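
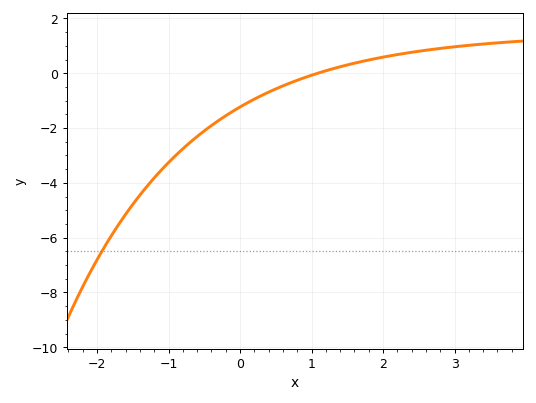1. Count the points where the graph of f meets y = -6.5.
1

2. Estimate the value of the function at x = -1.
-3.26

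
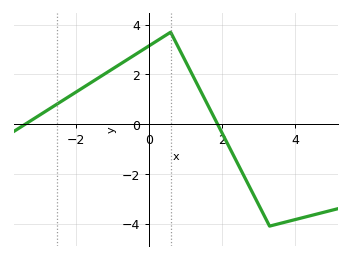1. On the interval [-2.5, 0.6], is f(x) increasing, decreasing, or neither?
increasing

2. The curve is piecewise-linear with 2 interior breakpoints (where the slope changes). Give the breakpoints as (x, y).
(0.6, 3.7); (3.3, -4.1)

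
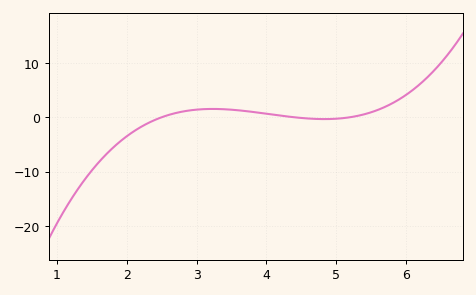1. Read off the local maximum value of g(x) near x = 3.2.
2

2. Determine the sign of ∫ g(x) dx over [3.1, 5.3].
positive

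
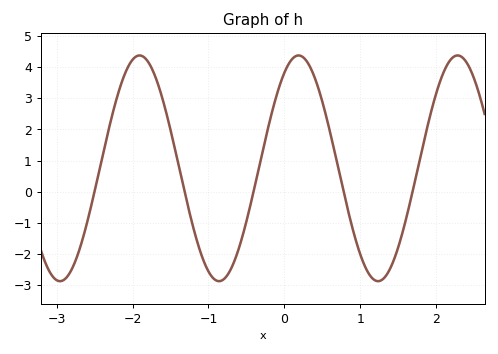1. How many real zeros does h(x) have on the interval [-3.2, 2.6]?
5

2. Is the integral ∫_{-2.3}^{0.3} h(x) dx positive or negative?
positive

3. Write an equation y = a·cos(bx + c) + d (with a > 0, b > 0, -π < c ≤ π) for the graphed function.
y = 3.63cos(3x - 0.56) + 0.75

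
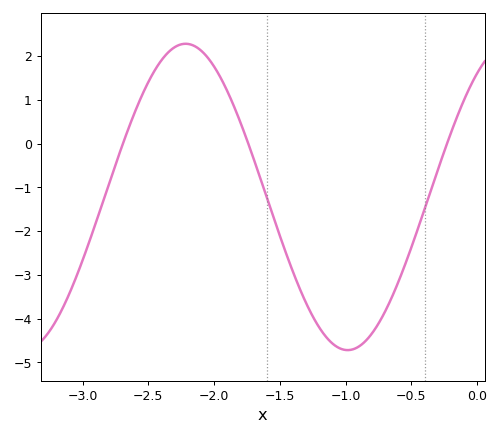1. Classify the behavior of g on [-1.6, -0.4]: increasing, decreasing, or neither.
neither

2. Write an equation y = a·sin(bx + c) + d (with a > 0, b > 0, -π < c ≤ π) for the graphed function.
y = 3.5sin(2.55x + 0.94) - 1.22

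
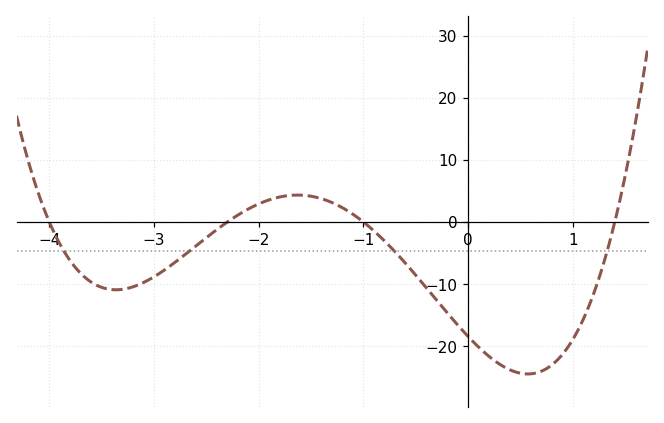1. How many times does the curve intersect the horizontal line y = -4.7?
4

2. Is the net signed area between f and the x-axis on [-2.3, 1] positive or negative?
negative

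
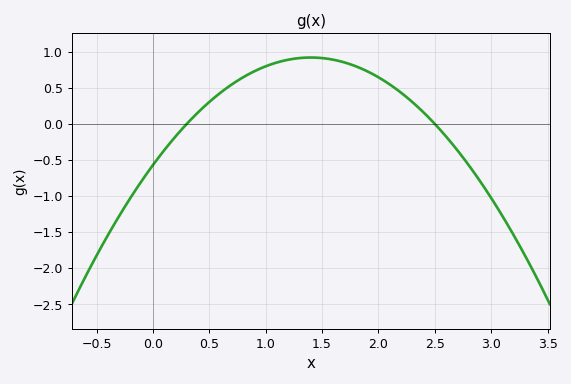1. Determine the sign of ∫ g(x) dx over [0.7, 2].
positive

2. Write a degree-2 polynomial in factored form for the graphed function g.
y = -0.76(x - 0.3)(x - 2.5)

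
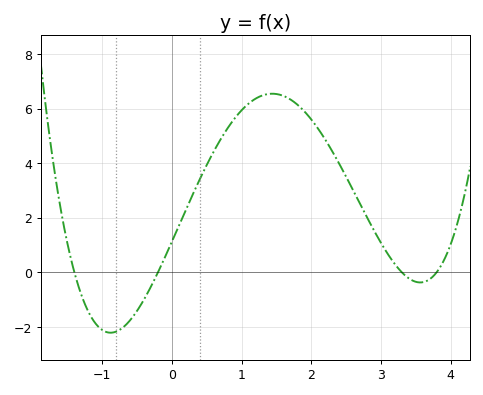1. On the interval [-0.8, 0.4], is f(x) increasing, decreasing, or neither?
increasing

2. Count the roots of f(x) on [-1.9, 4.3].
4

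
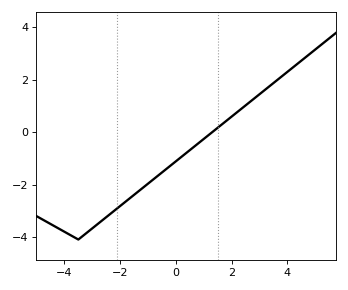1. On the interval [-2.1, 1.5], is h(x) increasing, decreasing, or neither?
increasing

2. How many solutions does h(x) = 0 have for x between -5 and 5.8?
1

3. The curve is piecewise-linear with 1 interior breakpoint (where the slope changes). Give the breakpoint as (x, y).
(-3.5, -4.1)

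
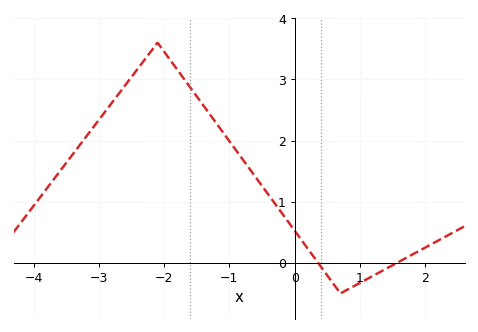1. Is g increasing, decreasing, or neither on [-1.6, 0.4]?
decreasing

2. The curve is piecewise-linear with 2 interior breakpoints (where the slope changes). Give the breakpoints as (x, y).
(-2.1, 3.6); (0.7, -0.5)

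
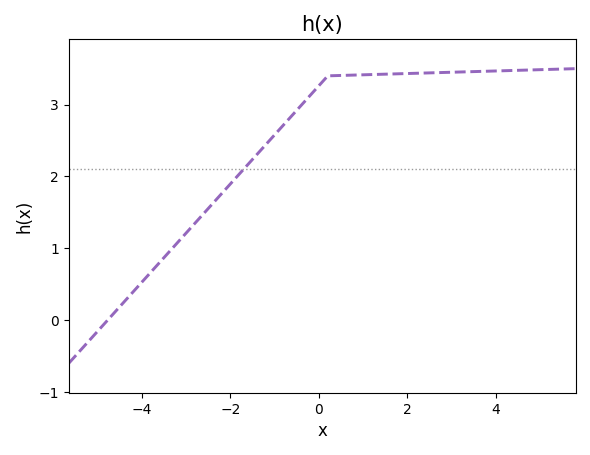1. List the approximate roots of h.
-4.8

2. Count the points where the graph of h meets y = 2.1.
1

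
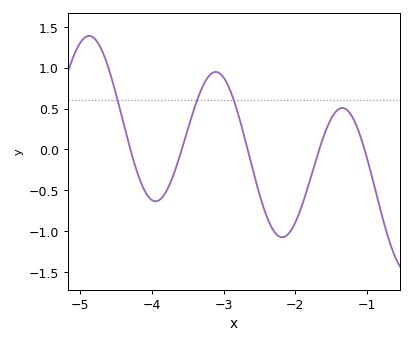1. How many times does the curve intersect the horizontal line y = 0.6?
3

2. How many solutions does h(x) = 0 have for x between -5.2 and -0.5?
5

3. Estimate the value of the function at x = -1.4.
0.5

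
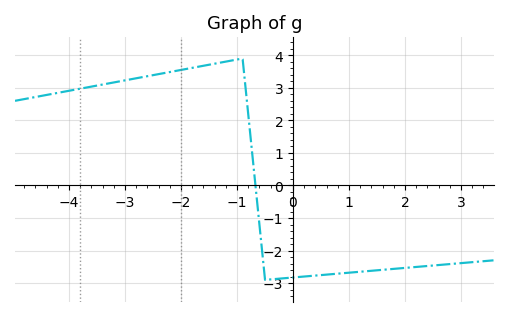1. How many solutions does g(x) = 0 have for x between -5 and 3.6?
1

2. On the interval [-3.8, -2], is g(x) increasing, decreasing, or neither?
increasing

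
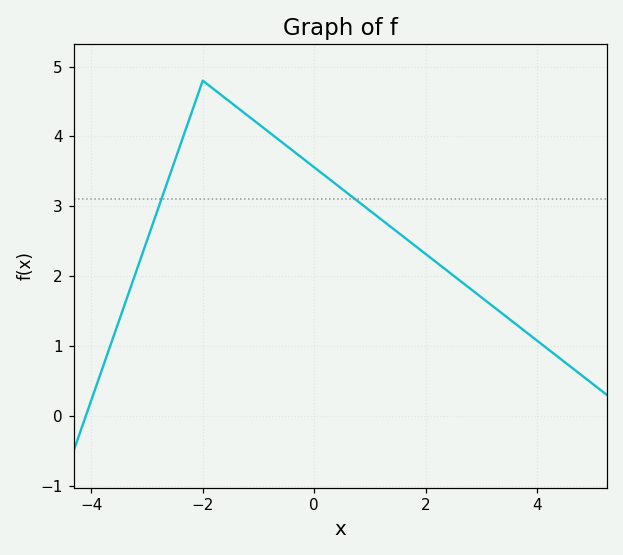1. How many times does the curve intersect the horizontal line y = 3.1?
2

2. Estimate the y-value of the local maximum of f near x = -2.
4.8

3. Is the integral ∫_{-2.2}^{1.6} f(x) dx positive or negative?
positive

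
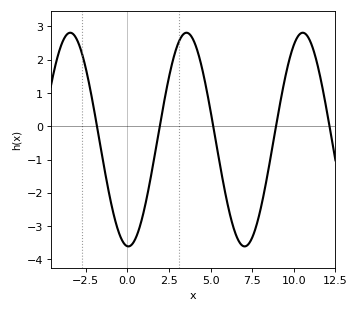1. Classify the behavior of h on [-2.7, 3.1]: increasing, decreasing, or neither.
neither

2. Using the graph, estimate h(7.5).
-3.3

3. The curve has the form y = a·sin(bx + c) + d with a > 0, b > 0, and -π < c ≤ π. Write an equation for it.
y = 3.21sin(0.9x - 1.6) - 0.4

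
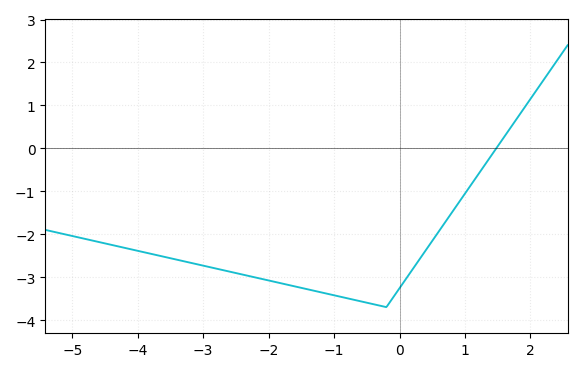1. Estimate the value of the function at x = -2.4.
-2.9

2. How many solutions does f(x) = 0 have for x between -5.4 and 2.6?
1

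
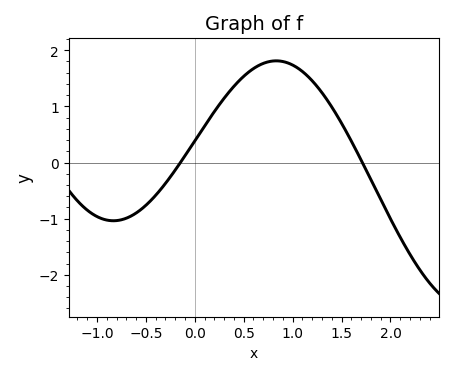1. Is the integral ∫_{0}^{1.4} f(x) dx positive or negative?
positive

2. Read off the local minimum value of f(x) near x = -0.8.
-1.04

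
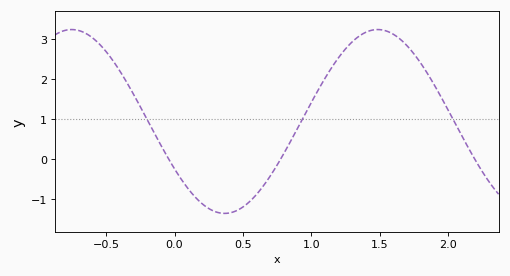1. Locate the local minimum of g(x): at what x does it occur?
0.366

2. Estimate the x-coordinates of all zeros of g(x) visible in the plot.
-0.044, 0.776, 2.19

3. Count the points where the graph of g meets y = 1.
3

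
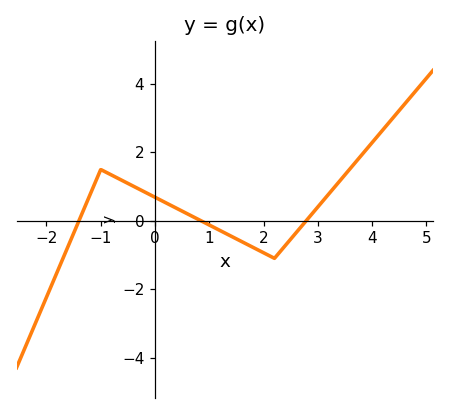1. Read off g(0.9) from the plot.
-0.044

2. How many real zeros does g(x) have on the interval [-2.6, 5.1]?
3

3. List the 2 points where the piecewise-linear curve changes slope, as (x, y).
(-1, 1.5); (2.2, -1.1)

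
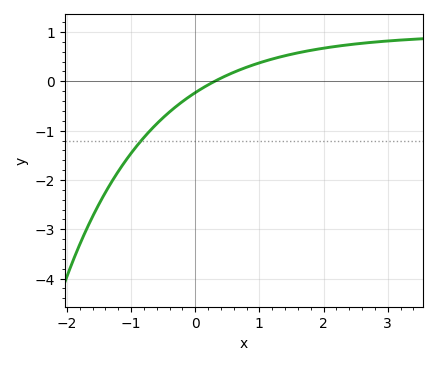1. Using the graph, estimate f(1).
0.375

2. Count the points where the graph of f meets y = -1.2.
1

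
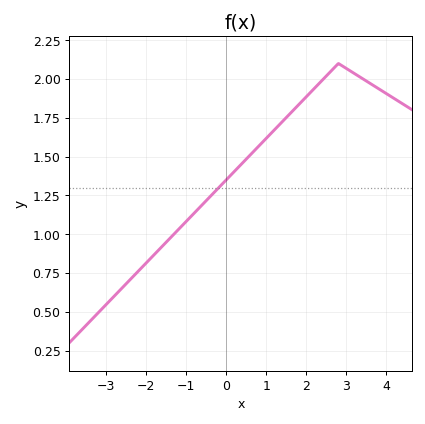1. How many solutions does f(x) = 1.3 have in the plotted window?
1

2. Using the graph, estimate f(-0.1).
1.32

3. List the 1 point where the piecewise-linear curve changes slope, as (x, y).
(2.8, 2.1)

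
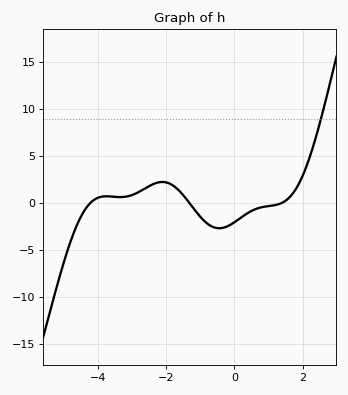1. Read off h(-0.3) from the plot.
-2.6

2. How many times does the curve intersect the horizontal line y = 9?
1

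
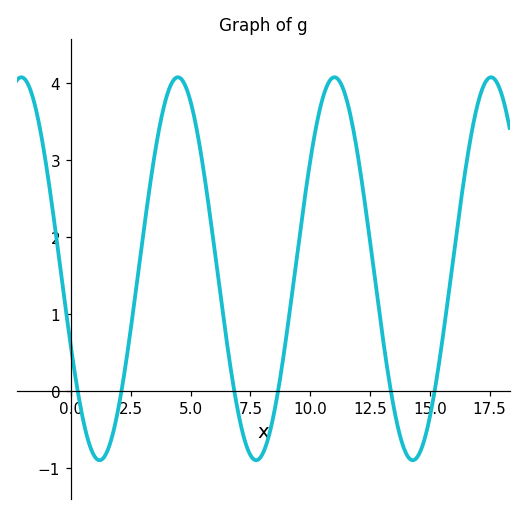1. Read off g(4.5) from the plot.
4.08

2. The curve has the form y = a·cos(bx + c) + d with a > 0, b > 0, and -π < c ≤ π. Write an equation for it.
y = 2.49cos(0.96x + 1.99) + 1.59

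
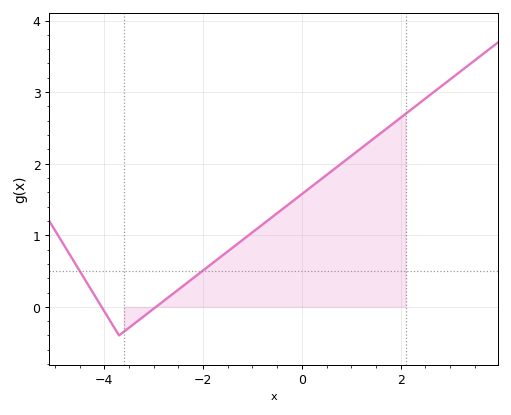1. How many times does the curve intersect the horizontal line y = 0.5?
2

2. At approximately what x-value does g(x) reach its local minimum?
-3.6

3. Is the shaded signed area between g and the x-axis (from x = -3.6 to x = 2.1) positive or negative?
positive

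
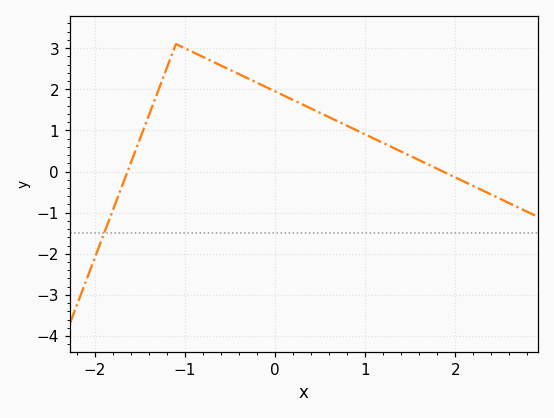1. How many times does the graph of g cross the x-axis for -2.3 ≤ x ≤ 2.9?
2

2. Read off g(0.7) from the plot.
1.22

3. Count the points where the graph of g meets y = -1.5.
1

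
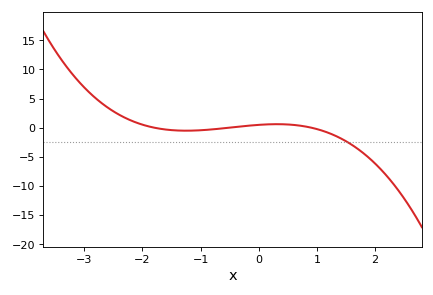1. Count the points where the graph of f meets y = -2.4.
1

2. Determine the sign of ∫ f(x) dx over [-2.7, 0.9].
positive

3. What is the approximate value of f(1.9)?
-5.24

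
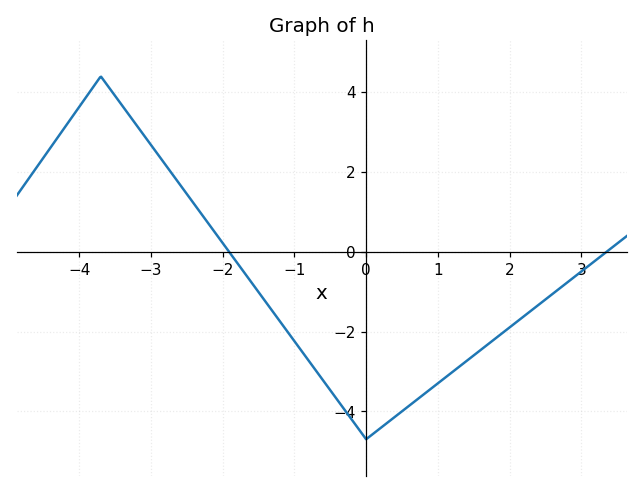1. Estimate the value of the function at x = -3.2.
3.2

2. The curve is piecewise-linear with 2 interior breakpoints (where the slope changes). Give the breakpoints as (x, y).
(-3.7, 4.4); (0, -4.7)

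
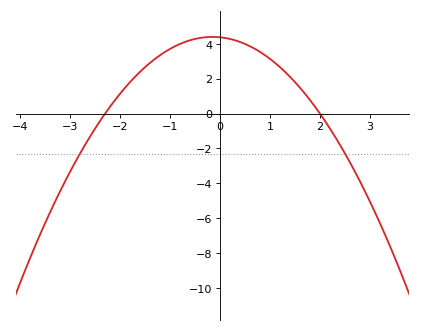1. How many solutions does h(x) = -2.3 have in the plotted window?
2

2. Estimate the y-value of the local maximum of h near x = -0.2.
4.4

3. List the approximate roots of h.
-2.2, 2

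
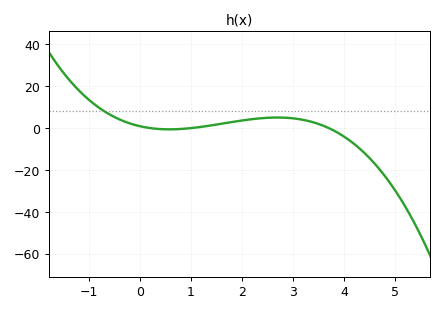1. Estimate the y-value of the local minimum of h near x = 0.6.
0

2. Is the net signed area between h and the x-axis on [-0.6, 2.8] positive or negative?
positive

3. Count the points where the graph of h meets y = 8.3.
1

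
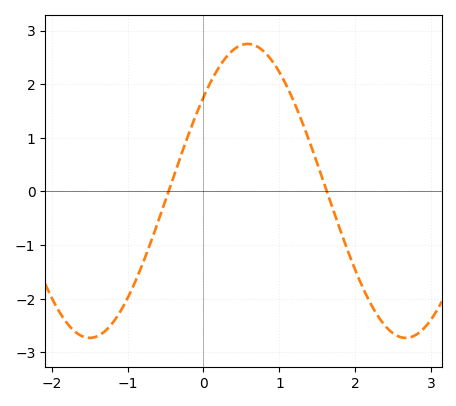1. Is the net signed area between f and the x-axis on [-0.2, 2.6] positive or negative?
positive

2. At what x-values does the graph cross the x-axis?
-0.5, 1.6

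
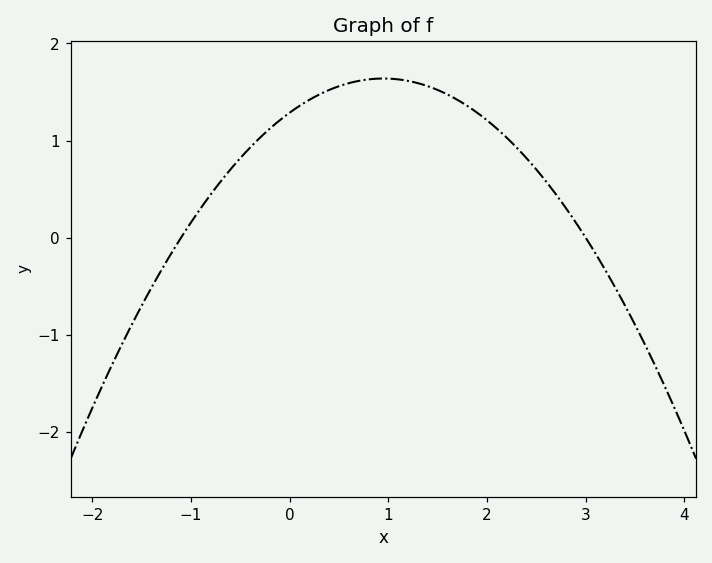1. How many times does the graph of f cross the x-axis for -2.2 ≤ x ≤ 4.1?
2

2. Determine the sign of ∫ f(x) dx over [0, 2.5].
positive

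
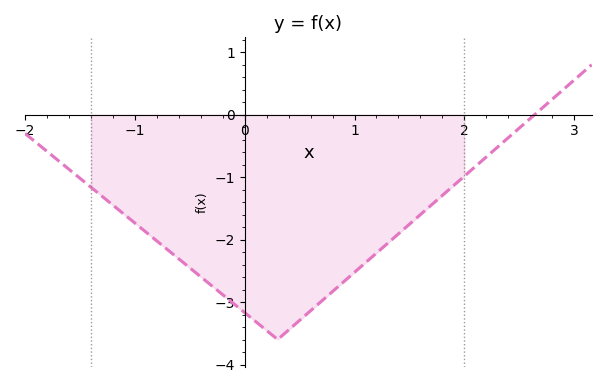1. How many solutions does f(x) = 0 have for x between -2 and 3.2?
1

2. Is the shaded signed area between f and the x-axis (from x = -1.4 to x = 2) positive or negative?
negative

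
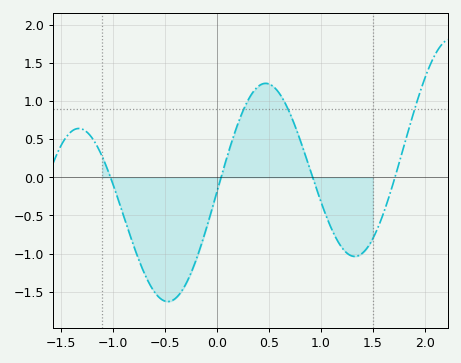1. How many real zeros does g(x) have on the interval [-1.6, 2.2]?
4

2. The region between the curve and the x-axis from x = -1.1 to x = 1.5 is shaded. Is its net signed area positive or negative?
negative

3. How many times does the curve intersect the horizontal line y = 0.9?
3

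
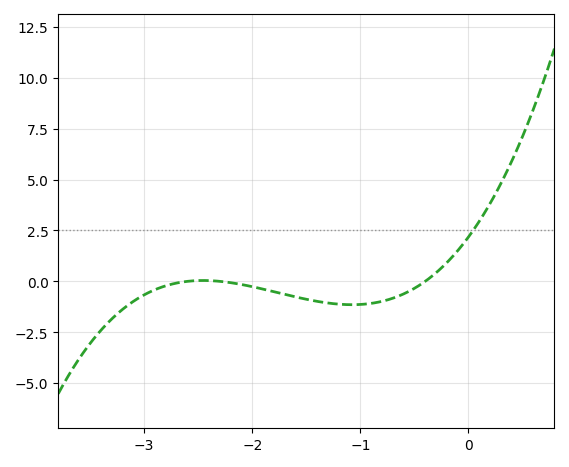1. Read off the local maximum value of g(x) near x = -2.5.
0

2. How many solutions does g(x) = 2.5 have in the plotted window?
1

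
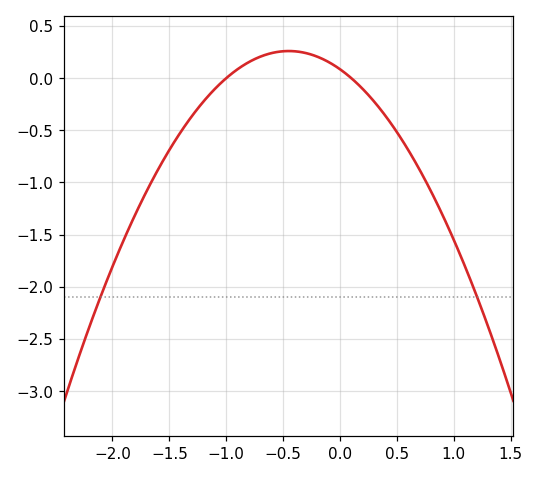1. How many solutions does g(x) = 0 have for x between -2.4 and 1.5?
2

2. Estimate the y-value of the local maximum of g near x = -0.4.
0.25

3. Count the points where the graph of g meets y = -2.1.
2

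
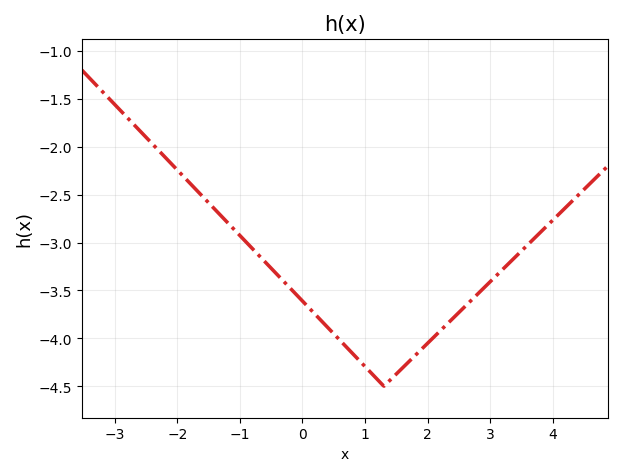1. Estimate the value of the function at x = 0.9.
-4.23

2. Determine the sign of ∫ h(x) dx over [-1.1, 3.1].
negative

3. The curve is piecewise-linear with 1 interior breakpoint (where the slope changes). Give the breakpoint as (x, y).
(1.3, -4.5)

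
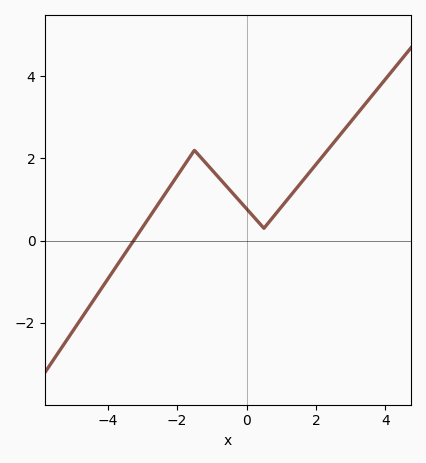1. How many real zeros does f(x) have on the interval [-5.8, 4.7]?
1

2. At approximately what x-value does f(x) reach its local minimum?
0.4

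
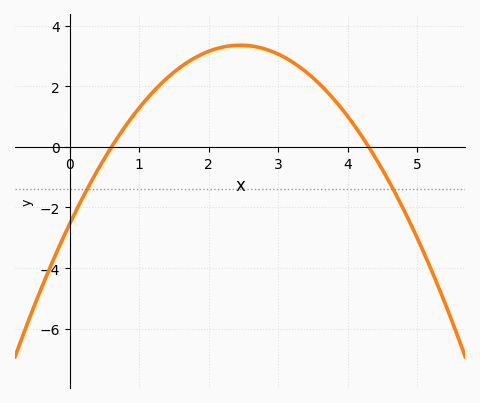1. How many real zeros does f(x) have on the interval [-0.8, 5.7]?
2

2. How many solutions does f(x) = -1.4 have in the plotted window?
2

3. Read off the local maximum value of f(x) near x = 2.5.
3.4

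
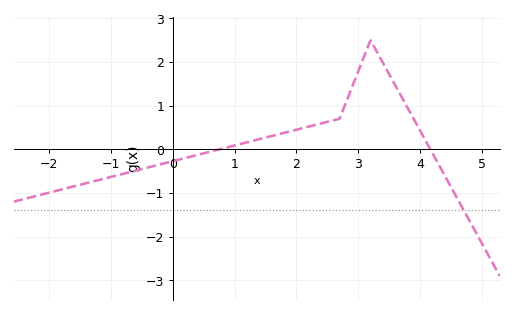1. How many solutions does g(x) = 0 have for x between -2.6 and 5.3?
2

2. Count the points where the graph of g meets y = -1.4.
1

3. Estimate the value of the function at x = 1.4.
0.2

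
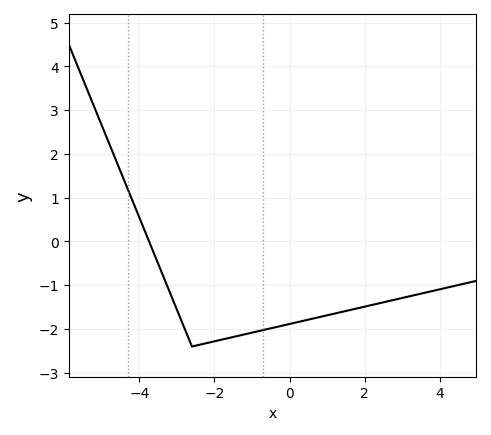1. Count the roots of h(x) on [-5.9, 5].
1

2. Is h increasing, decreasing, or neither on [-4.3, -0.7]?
neither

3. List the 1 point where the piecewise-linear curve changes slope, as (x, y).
(-2.6, -2.4)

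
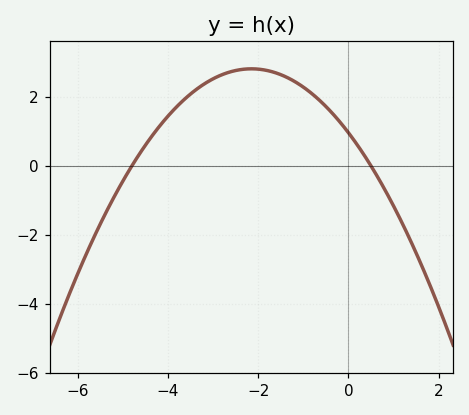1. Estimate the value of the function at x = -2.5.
2.76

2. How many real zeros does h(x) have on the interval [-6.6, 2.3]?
2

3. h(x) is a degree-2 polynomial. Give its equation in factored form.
y = -0.4(x + 4.8)(x - 0.5)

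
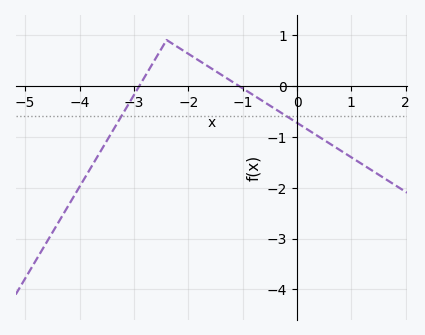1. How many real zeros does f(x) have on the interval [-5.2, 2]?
2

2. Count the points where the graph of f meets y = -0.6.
2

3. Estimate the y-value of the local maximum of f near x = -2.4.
0.9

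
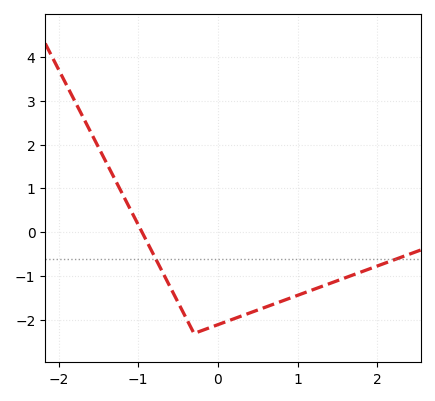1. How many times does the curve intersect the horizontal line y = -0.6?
2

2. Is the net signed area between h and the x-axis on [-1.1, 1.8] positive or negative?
negative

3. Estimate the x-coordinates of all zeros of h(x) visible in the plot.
-0.951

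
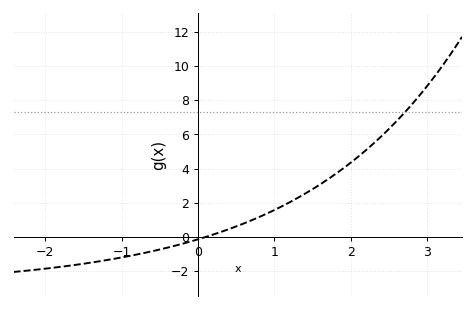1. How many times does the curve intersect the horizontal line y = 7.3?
1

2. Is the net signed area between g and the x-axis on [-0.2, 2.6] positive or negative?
positive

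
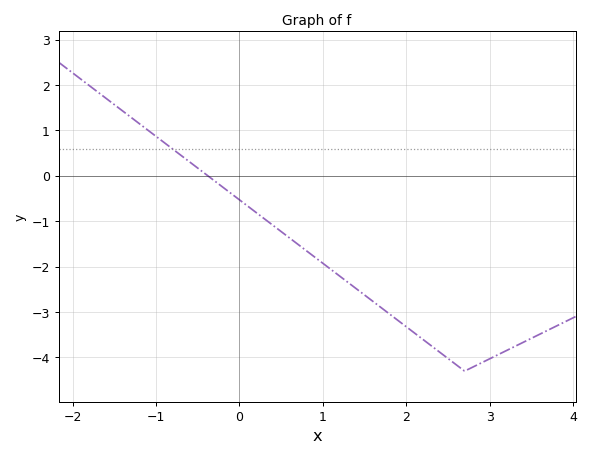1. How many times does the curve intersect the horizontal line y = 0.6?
1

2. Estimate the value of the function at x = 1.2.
-2.2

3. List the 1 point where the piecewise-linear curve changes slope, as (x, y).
(2.7, -4.3)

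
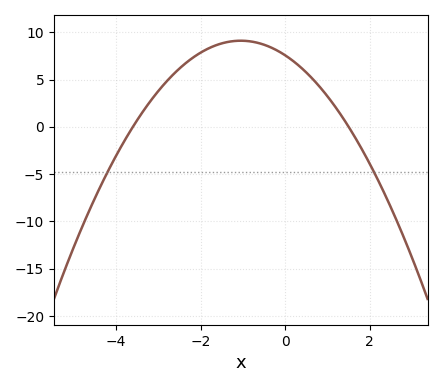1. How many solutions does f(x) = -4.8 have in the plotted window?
2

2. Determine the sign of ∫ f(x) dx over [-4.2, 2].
positive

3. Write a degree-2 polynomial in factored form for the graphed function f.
y = -1.4(x + 3.6)(x - 1.5)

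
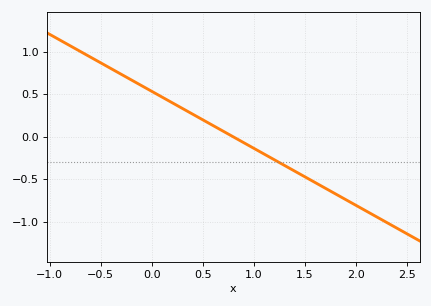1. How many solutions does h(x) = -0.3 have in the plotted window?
1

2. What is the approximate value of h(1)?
-0.15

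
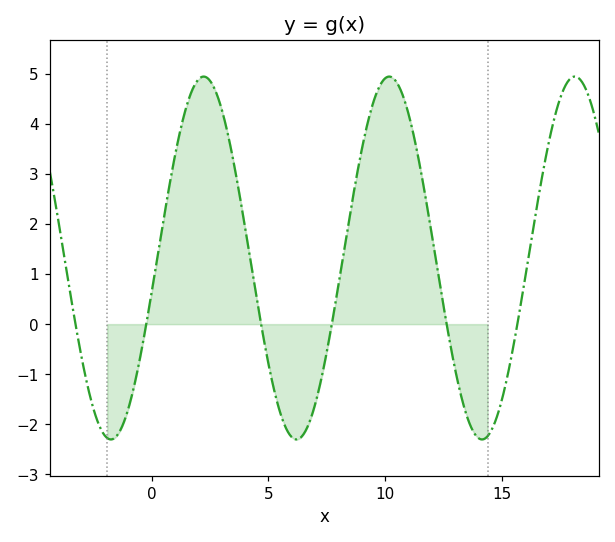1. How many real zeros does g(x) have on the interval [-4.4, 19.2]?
6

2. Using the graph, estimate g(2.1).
4.9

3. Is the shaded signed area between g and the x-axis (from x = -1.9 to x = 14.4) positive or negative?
positive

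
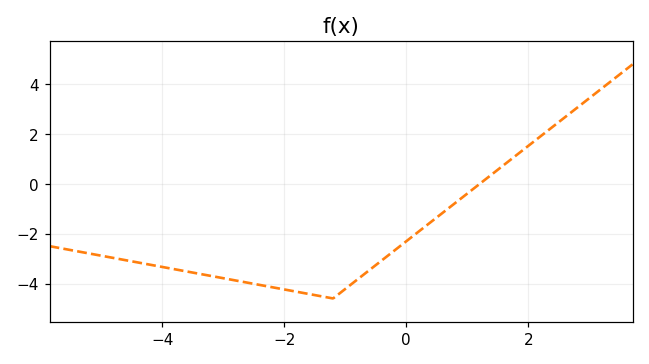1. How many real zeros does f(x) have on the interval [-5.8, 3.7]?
1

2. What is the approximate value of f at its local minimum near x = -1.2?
-4.6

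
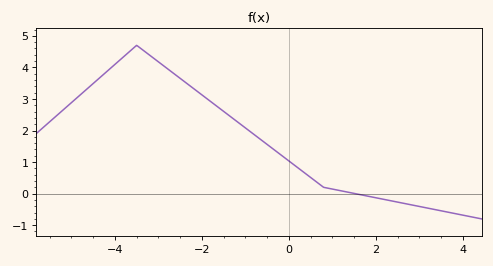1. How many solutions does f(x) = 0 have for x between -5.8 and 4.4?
1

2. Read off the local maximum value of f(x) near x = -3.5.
4.7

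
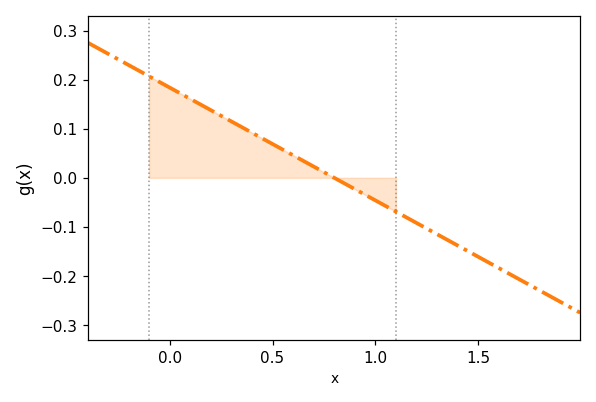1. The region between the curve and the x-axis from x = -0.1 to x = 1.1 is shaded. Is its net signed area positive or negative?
positive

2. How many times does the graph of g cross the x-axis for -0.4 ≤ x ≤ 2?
1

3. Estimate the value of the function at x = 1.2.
-0.09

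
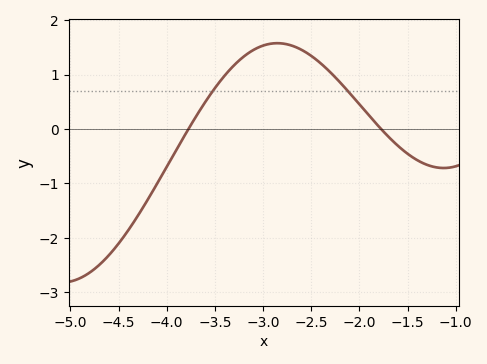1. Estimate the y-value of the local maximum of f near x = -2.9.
1.58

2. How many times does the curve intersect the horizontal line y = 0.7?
2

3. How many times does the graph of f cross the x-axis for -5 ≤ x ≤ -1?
2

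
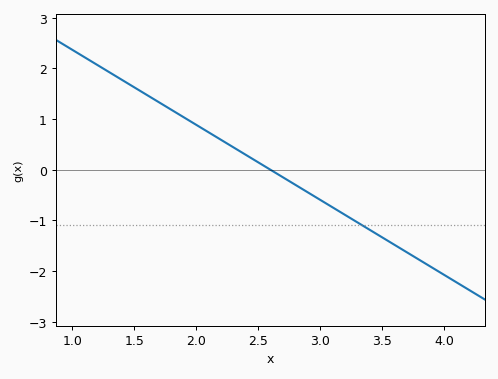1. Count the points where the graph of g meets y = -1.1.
1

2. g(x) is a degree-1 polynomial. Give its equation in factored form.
y = -1.48(x - 2.6)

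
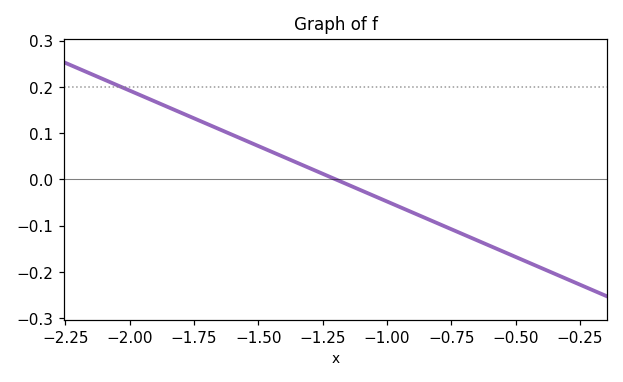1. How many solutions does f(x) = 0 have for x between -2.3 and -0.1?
1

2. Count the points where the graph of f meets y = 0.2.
1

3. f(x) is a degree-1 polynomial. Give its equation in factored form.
y = -0.24(x + 1.2)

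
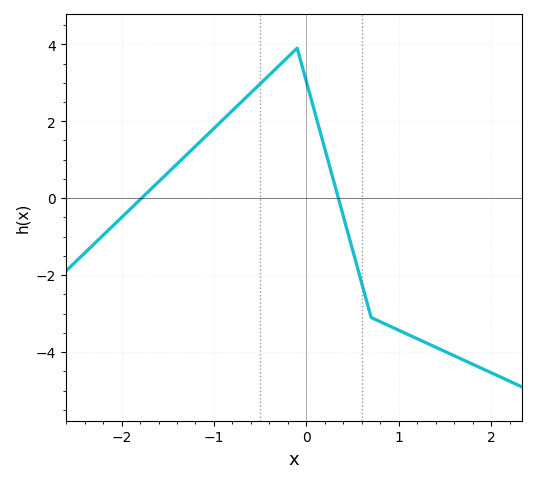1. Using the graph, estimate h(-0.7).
2.6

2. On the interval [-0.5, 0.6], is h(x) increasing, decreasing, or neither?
neither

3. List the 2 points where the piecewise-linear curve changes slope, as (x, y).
(-0.1, 3.9); (0.7, -3.1)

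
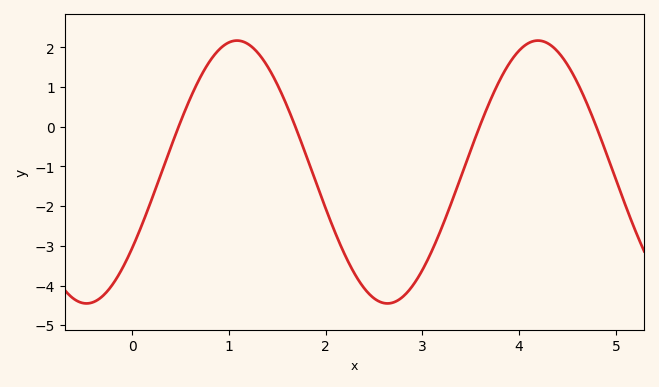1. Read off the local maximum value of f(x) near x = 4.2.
2.2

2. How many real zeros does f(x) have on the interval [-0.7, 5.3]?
4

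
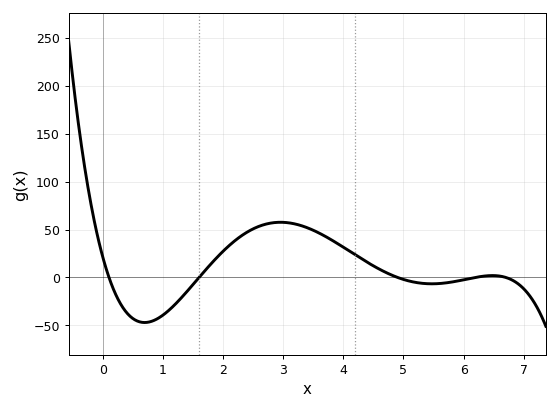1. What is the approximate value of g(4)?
31.5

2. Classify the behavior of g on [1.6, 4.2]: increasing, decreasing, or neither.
neither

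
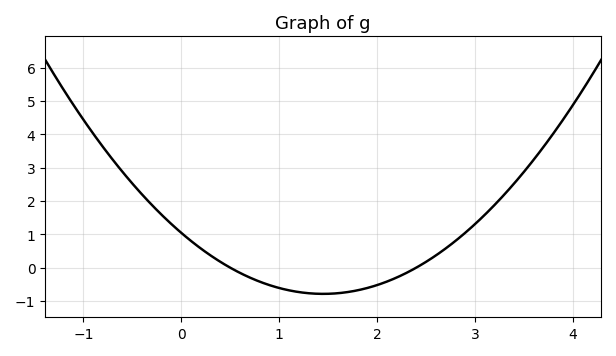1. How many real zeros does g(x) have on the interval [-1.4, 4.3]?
2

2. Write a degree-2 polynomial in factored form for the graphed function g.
y = 0.87(x - 0.5)(x - 2.4)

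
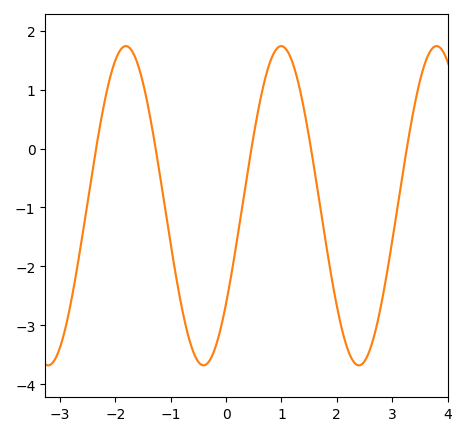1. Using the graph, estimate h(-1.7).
1.66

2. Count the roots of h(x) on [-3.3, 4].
5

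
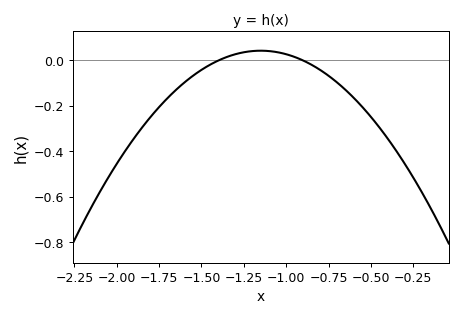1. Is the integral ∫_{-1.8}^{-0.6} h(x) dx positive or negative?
negative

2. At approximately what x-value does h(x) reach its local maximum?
-1.15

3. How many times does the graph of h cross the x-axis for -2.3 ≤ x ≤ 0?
2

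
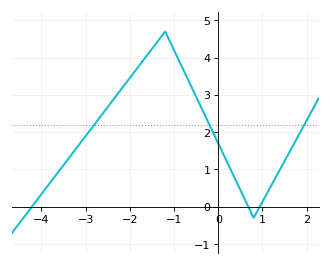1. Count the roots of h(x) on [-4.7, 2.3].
3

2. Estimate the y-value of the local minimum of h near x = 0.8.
-0.297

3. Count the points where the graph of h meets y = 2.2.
3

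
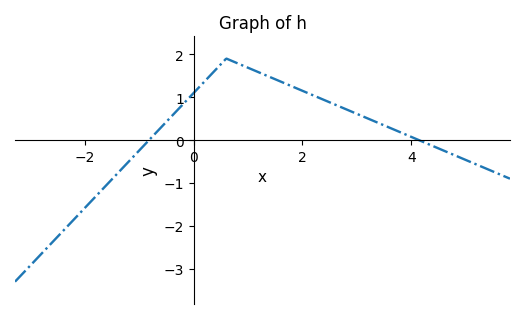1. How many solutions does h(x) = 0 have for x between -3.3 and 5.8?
2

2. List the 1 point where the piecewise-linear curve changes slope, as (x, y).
(0.6, 1.9)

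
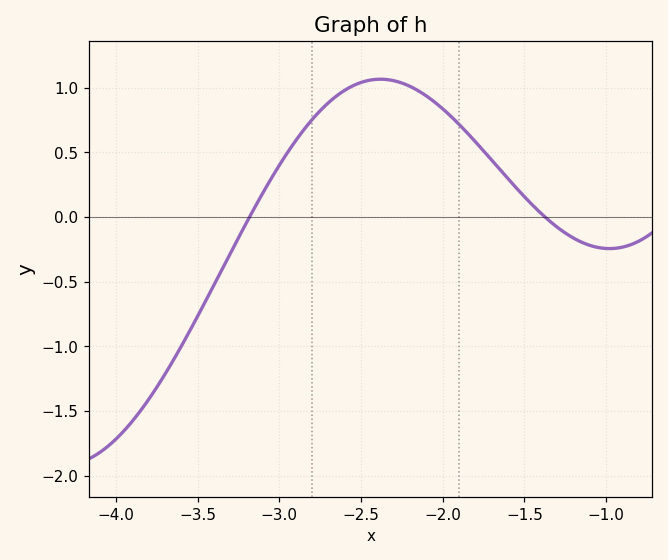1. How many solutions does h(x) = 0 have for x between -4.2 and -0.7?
2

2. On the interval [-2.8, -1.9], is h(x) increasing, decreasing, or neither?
neither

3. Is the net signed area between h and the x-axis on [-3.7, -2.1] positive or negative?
positive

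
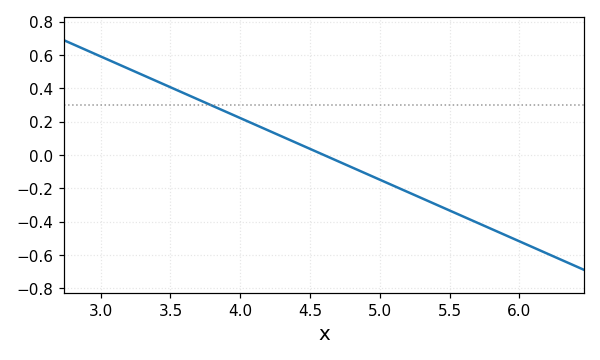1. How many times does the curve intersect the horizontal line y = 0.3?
1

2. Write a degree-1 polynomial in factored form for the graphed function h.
y = -0.37(x - 4.6)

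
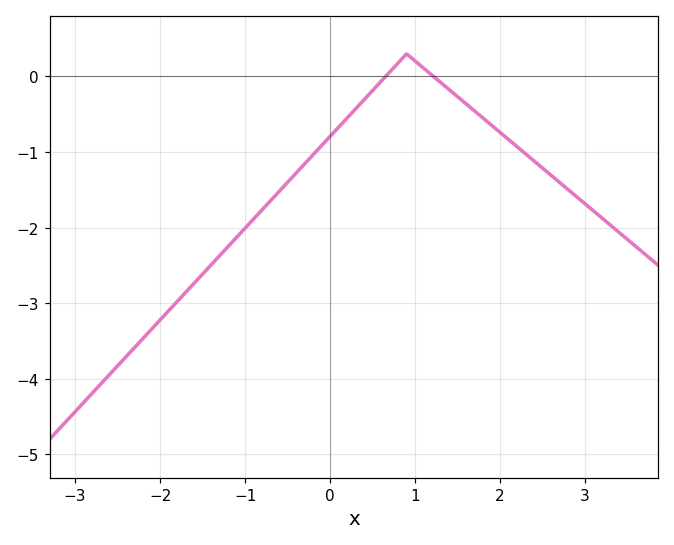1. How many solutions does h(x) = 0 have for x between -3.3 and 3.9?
2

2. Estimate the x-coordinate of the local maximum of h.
0.901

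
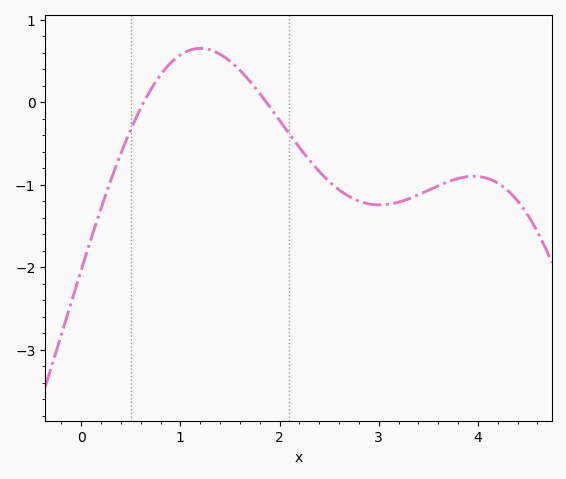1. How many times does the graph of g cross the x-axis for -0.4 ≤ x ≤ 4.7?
2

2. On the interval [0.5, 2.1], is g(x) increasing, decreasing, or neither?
neither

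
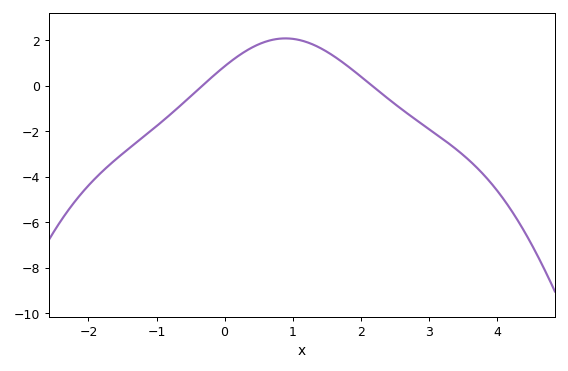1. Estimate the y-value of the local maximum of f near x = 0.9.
2.08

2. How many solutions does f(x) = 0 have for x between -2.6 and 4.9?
2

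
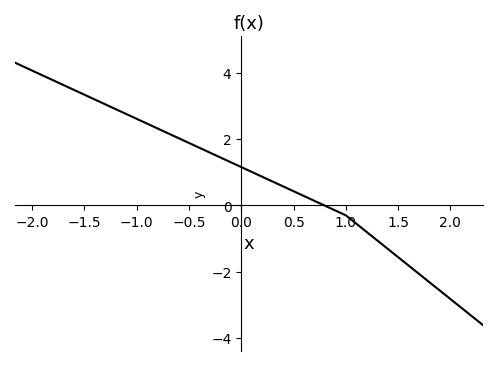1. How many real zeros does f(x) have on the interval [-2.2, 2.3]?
1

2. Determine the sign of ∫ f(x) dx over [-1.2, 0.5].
positive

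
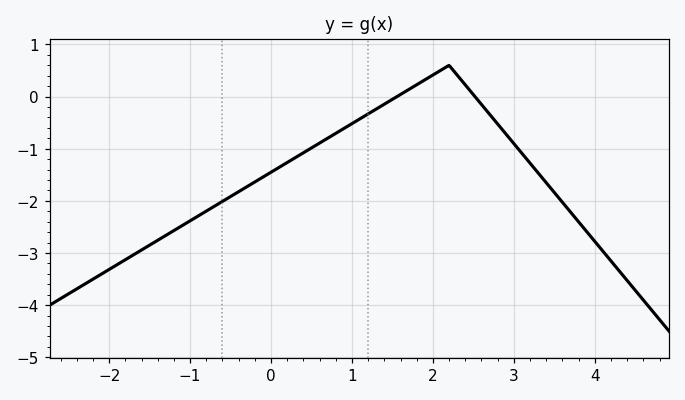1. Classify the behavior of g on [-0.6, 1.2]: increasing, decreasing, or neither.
increasing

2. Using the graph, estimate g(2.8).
-0.5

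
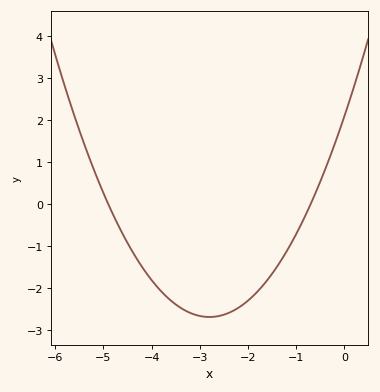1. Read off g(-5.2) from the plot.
0.823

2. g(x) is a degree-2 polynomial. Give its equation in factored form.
y = 0.61(x + 4.9)(x + 0.7)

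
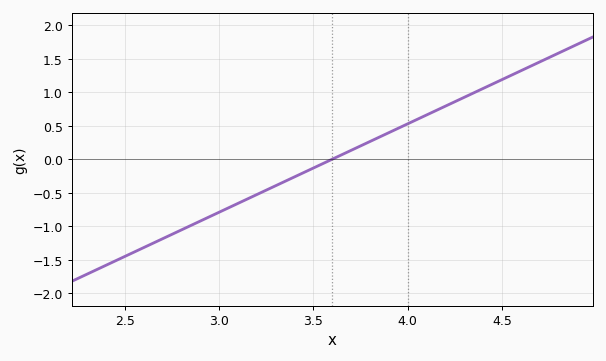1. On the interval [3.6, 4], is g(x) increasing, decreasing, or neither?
increasing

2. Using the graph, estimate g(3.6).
0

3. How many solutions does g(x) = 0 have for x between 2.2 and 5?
1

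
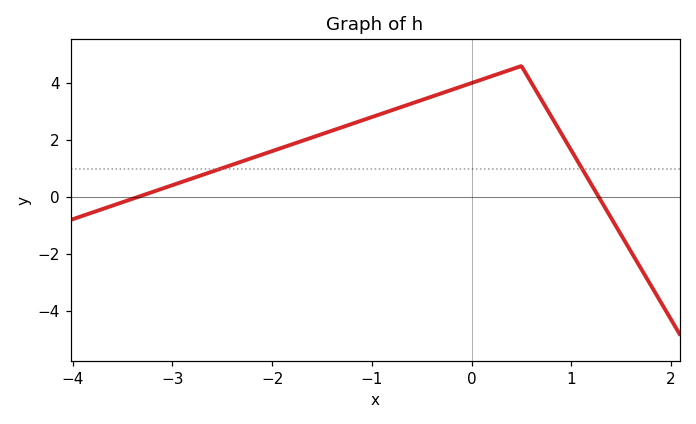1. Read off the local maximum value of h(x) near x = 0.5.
4.6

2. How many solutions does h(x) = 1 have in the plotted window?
2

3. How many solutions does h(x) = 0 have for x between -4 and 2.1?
2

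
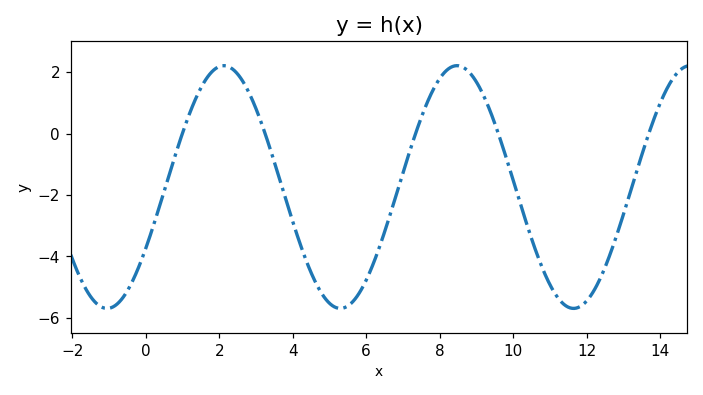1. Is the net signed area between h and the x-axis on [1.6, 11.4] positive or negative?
negative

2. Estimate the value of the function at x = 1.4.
1.24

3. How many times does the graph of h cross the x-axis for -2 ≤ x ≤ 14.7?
5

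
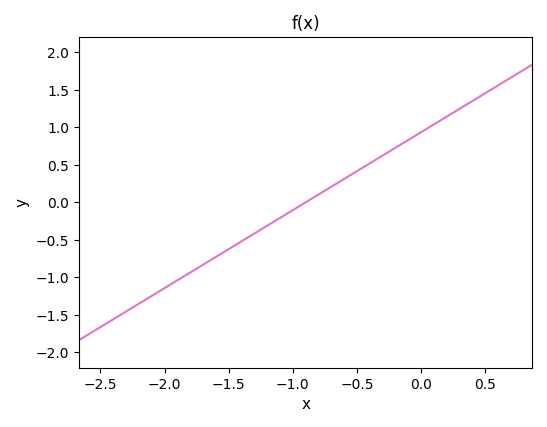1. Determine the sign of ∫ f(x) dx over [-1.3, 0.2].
positive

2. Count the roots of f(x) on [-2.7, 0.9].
1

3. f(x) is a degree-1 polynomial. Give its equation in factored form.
y = 1.04(x + 0.9)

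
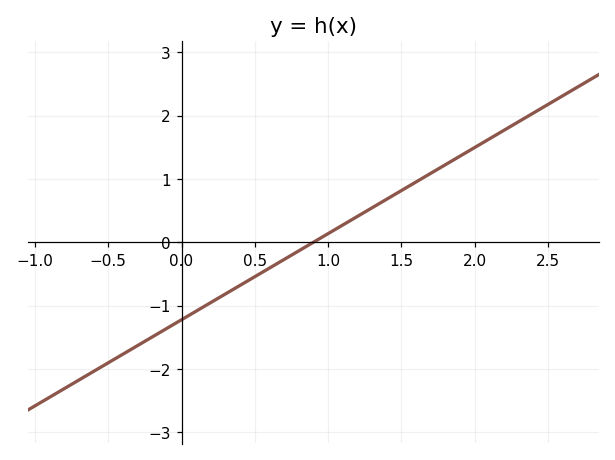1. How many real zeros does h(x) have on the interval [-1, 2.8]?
1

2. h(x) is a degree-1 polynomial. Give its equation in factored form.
y = 1.36(x - 0.9)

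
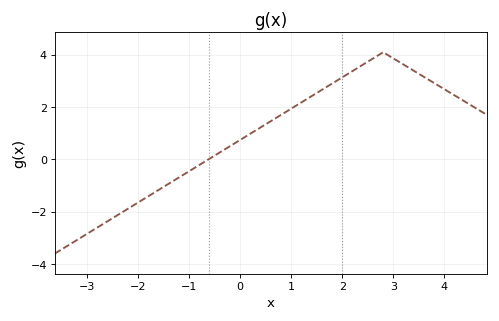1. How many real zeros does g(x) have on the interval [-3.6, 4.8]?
1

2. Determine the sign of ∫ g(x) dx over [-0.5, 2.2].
positive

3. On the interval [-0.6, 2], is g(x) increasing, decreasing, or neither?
increasing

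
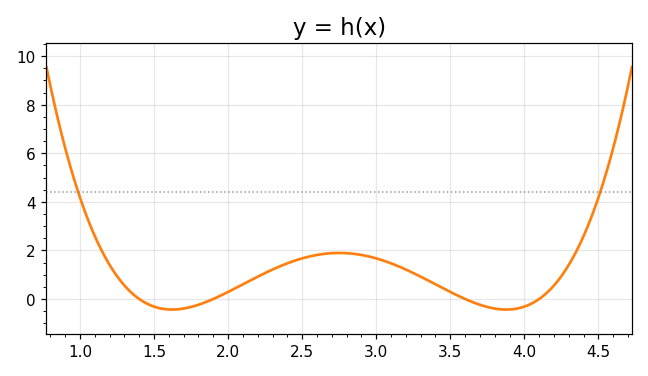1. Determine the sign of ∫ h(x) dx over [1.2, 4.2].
positive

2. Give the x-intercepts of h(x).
1.4, 1.9, 3.6, 4.1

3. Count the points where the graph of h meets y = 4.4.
2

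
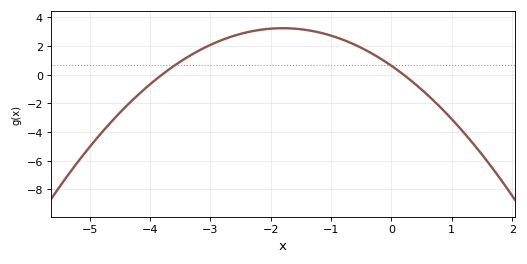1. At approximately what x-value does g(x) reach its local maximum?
-1.8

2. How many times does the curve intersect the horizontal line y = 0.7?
2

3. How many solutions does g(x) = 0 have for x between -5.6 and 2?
2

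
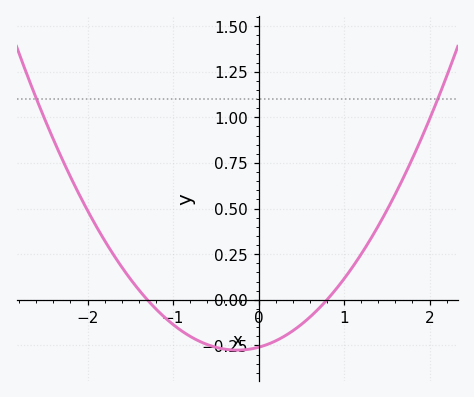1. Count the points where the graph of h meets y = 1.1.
2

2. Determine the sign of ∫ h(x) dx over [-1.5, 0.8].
negative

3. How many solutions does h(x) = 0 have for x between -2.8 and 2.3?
2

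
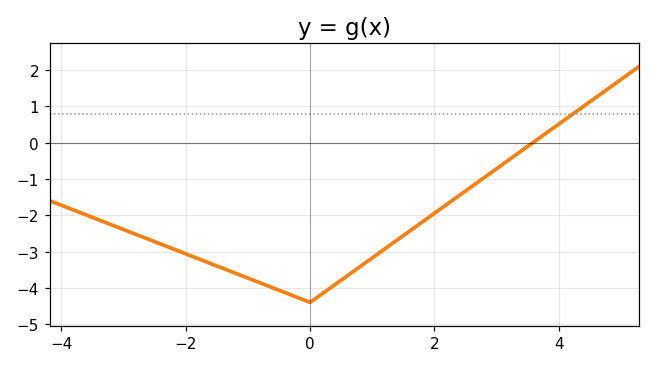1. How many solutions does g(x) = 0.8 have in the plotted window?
1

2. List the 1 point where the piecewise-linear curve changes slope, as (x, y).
(0, -4.4)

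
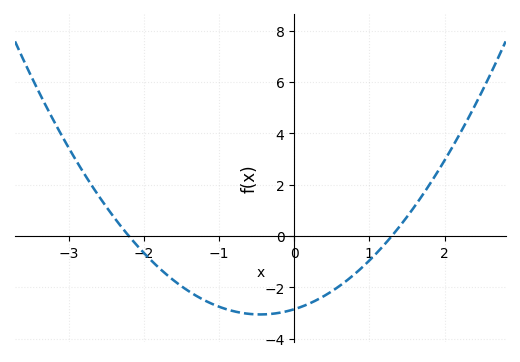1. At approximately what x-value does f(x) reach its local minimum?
-0.45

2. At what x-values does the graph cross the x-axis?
-2.2, 1.3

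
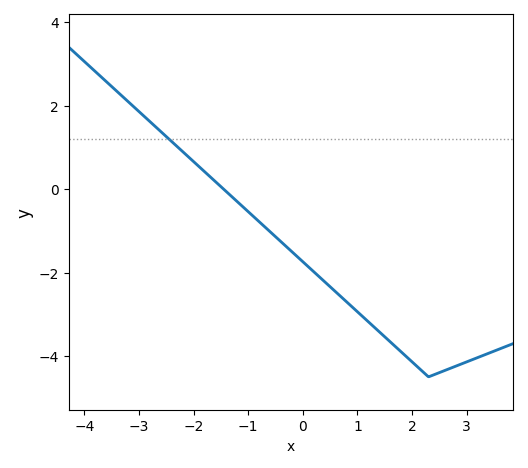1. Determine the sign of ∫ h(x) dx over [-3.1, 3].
negative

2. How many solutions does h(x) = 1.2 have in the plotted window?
1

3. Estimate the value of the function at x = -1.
-0.541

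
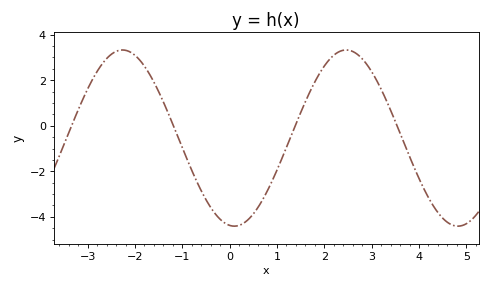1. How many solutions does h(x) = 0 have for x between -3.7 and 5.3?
4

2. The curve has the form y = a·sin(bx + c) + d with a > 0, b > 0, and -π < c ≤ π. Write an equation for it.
y = 3.87sin(1.33x - 1.7) - 0.54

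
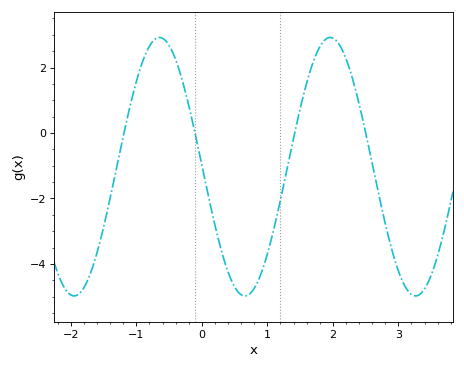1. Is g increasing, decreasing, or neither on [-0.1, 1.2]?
neither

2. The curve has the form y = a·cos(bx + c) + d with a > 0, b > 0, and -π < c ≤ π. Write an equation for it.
y = 3.95cos(2.4x + 1.6) - 1.03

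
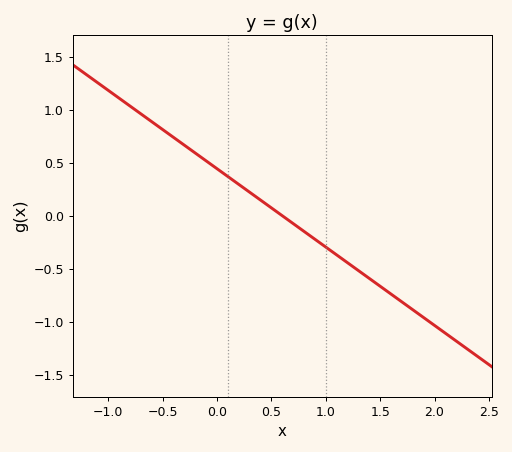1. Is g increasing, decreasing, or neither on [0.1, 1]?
decreasing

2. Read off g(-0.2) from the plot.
0.592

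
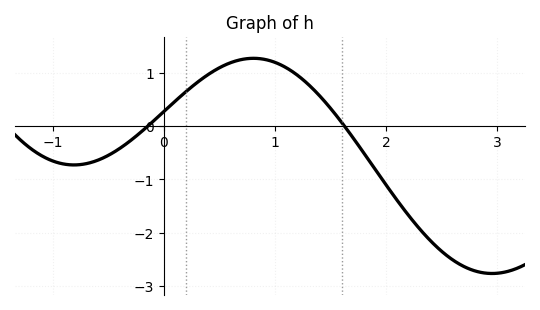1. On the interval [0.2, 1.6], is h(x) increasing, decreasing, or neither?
neither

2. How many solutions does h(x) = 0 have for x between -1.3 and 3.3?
2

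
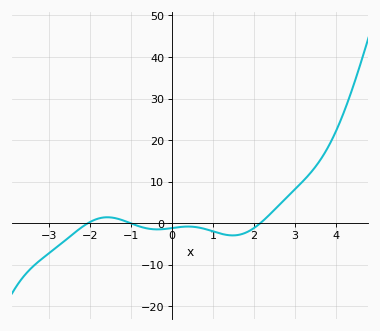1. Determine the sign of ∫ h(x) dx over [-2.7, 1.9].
negative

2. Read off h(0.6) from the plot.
-0.973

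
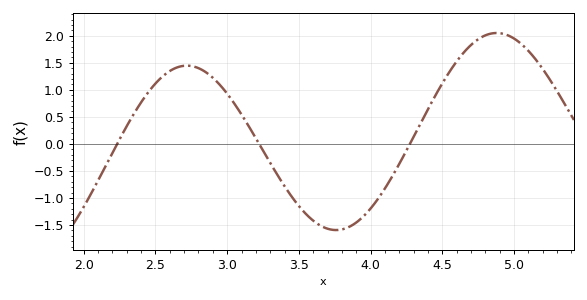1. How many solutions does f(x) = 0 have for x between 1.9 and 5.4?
3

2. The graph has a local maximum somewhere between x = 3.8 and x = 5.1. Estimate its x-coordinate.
4.9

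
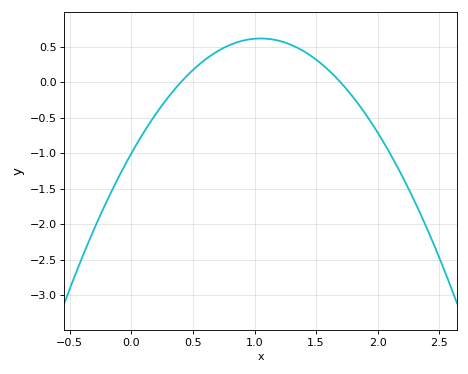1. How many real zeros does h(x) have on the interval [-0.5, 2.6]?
2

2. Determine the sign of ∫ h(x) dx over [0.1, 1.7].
positive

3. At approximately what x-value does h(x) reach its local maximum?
1.05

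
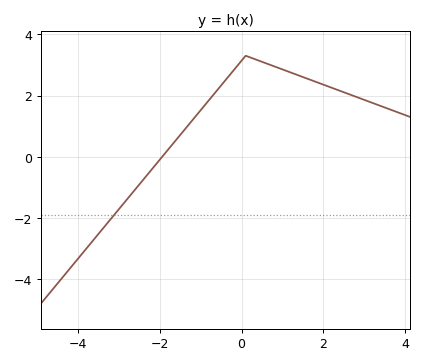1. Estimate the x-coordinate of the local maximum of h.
0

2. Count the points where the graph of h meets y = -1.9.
1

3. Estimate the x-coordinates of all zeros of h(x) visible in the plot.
-2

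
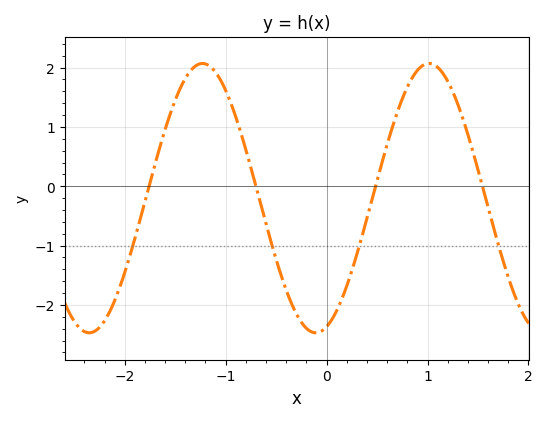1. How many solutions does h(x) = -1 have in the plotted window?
4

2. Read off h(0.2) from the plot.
-1.7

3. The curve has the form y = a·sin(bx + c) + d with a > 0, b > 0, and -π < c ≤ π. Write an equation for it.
y = 2.27sin(2.8x - 1.3) - 0.2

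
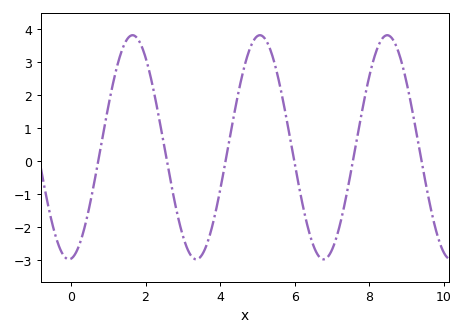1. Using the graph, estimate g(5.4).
3.2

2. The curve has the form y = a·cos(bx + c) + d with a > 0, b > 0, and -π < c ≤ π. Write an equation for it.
y = 3.39cos(1.84x - 3.04) + 0.42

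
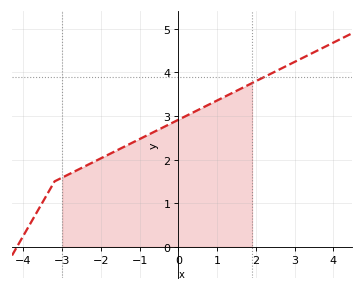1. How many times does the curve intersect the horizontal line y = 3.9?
1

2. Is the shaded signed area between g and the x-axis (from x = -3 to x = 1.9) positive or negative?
positive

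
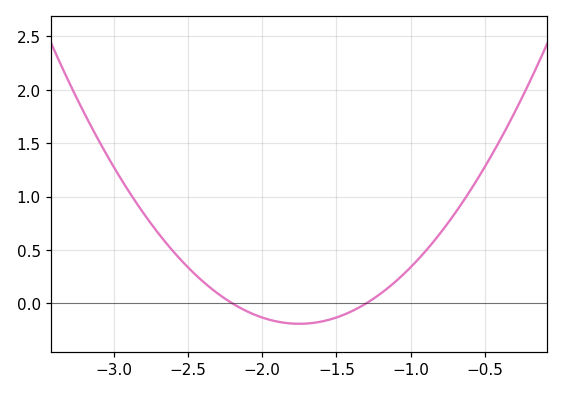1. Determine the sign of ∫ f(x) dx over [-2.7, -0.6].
positive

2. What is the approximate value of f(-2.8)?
0.85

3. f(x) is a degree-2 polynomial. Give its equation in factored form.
y = 0.94(x + 2.2)(x + 1.3)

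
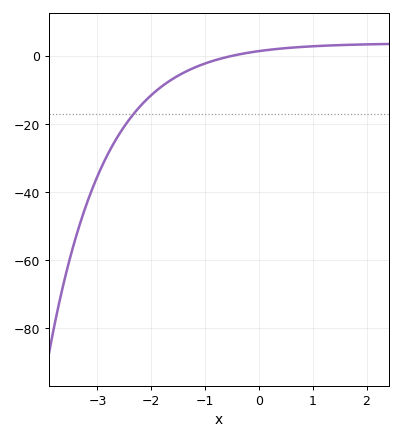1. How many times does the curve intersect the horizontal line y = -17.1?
1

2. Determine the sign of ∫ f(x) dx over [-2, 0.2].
negative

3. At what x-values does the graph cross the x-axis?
-0.503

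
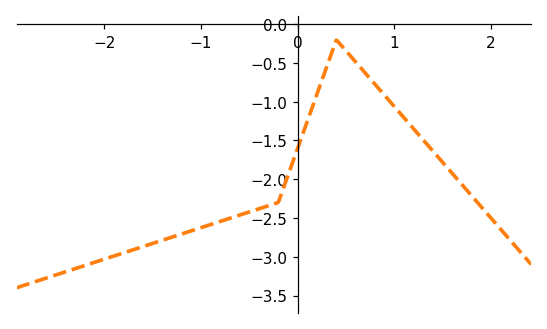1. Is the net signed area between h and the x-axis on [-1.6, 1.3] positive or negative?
negative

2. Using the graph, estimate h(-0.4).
-2.38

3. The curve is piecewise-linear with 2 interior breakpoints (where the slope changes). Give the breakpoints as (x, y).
(-0.2, -2.3); (0.4, -0.2)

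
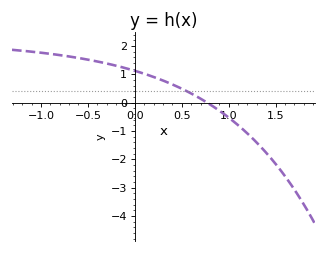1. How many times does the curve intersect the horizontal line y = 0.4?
1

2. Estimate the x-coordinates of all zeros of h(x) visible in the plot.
0.75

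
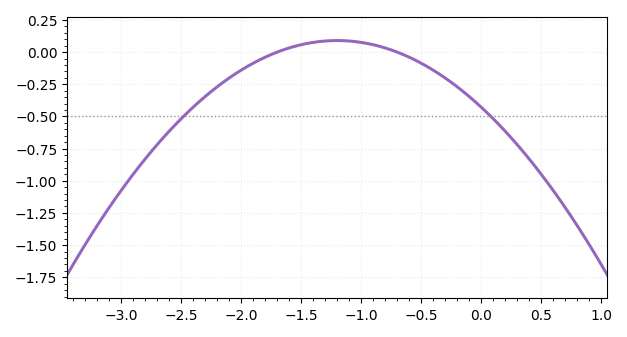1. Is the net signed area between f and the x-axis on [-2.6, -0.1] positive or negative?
negative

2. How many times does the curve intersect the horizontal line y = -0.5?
2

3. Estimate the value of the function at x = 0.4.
-0.85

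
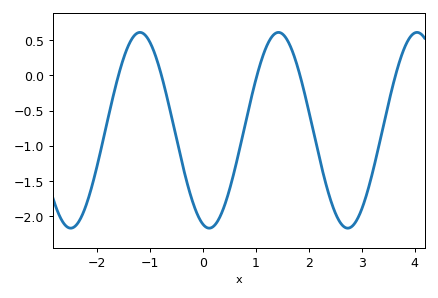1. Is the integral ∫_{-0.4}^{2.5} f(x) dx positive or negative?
negative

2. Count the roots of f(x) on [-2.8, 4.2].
5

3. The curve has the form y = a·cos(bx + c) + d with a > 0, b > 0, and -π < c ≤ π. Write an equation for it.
y = 1.39cos(2.4x + 2.86) - 0.78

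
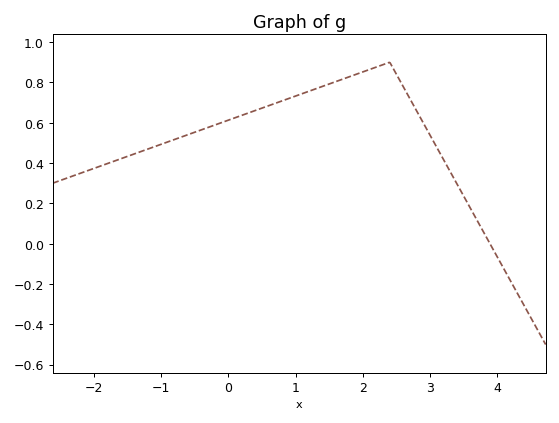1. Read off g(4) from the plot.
-0.067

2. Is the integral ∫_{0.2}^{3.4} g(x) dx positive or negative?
positive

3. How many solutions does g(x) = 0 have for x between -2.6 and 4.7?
1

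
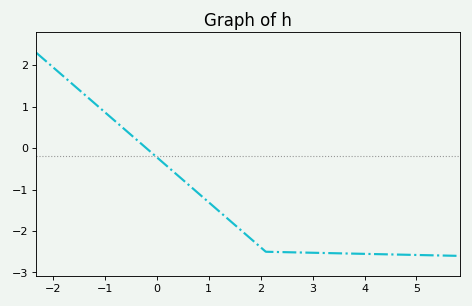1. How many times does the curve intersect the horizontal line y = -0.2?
1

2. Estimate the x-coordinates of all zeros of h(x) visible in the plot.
-0.2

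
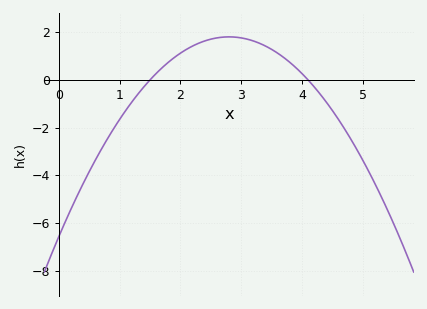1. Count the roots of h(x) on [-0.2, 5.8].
2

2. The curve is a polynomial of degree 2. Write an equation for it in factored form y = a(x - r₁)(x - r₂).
y = -1.07(x - 1.5)(x - 4.1)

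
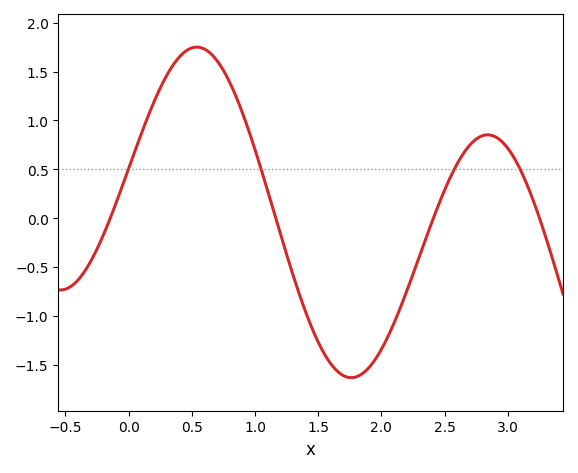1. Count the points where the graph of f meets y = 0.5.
4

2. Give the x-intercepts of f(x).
-0.145, 1.16, 2.41, 3.25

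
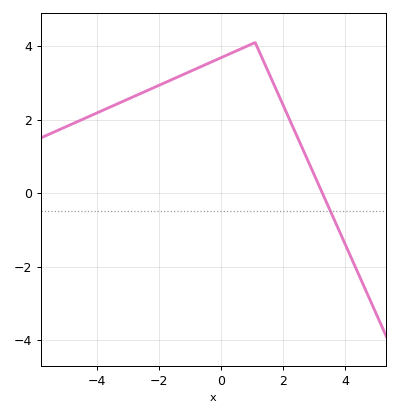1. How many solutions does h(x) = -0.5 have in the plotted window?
1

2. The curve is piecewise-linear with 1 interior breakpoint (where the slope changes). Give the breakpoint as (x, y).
(1.1, 4.1)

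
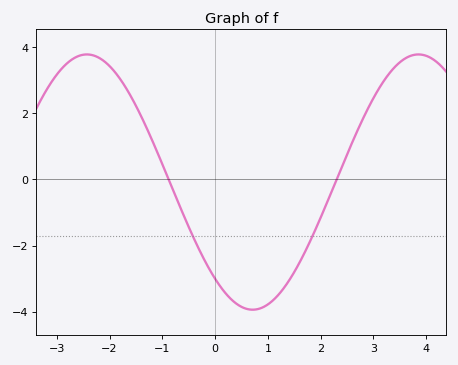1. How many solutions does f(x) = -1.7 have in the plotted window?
2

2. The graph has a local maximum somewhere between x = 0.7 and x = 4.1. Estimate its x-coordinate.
3.85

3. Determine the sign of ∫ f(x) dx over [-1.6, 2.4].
negative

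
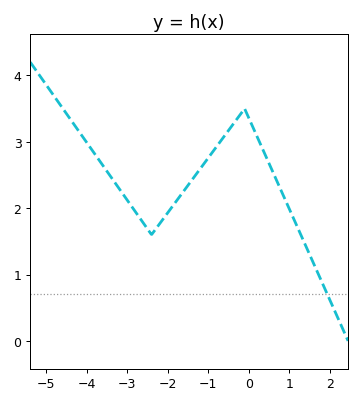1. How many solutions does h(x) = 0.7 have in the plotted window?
1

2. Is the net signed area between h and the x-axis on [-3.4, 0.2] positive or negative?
positive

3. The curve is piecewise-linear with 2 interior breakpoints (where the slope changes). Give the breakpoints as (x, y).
(-2.4, 1.6); (-0.1, 3.5)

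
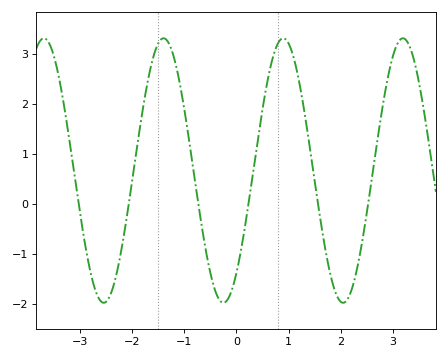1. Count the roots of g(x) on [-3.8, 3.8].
6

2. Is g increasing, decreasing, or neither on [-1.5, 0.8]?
neither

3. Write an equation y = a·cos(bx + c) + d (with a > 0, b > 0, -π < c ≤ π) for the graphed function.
y = 2.65cos(2.7x - 2.5) + 0.67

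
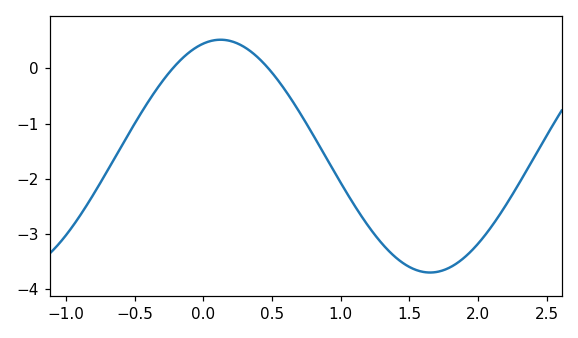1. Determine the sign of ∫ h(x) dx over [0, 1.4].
negative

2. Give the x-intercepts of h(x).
-0.2, 0.45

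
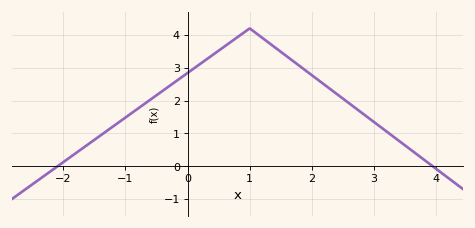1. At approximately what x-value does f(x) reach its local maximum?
1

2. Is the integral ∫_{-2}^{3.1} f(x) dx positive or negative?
positive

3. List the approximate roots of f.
-2.09, 3.94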